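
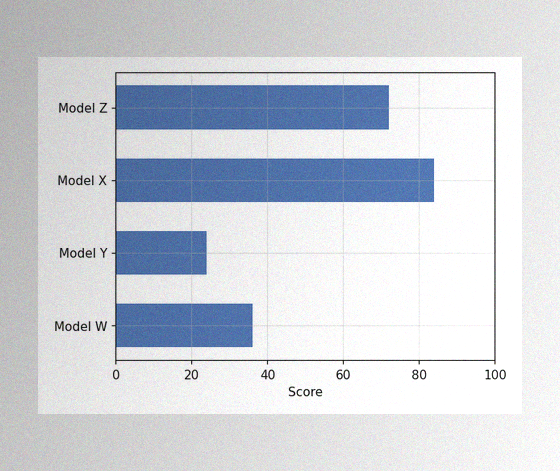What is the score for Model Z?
72

The image has some photo noise and uneven lighting. Reading along the chart's x-axis, the Model Z bar reaches 72.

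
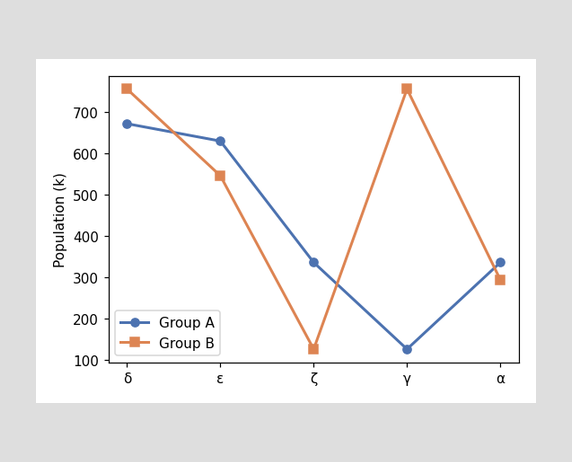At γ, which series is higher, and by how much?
Group B, by 630k

At γ, Group B sits above the other line by 630k.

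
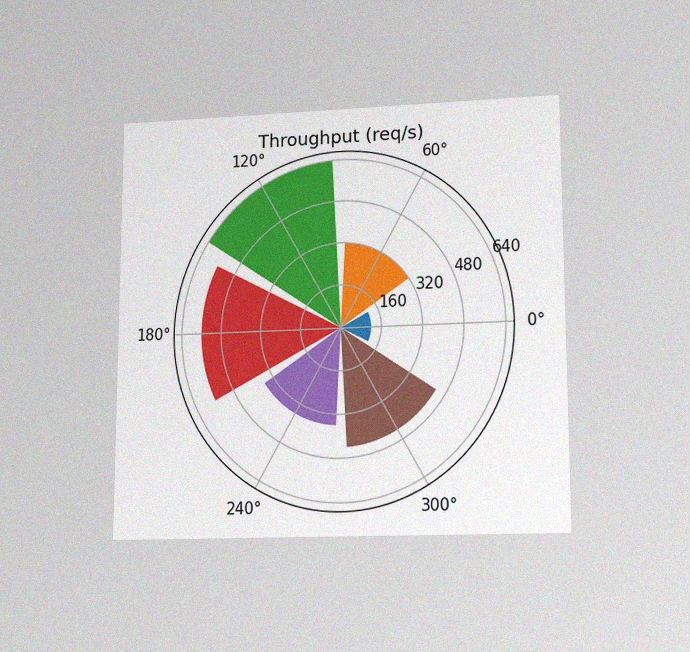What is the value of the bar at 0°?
120req/s

The chart is viewed at a slight angle, with some photo noise. The bar at 0° reaches 120req/s on the radial axis.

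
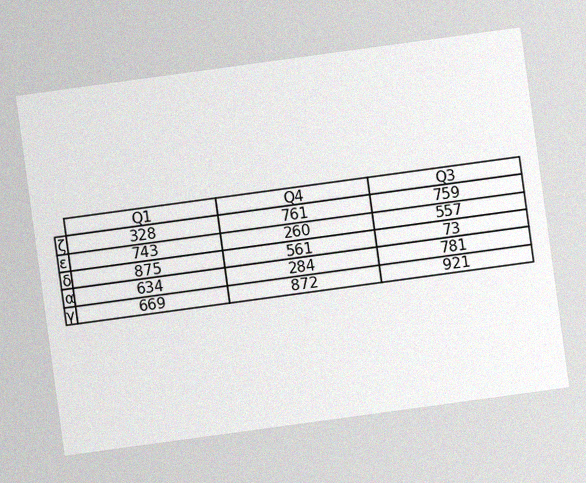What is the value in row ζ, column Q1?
The chart is tilted about 8° counter-clockwise, with some photo noise. The (ζ, Q1) cell reads 328.

328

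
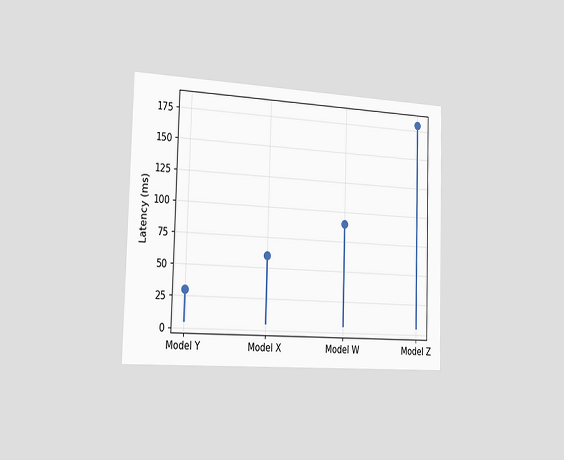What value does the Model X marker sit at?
The chart is viewed slightly from the left. The Model X marker sits at 60ms.

60ms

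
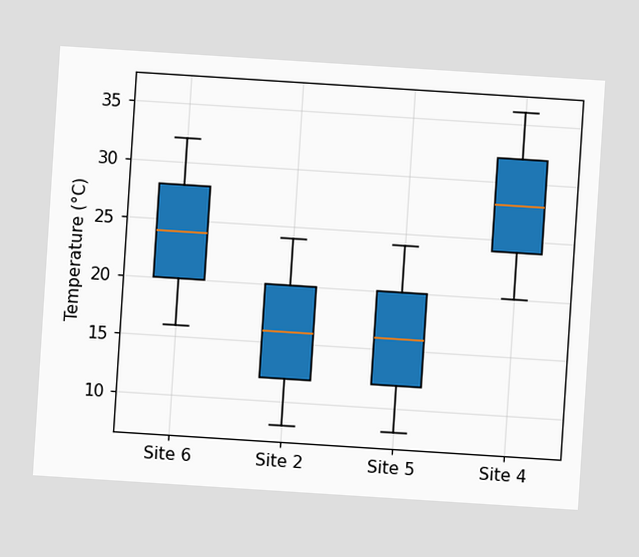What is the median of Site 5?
16°C

The chart is tilted about 4° clockwise. The median line in the Site 5 box sits at 16°C.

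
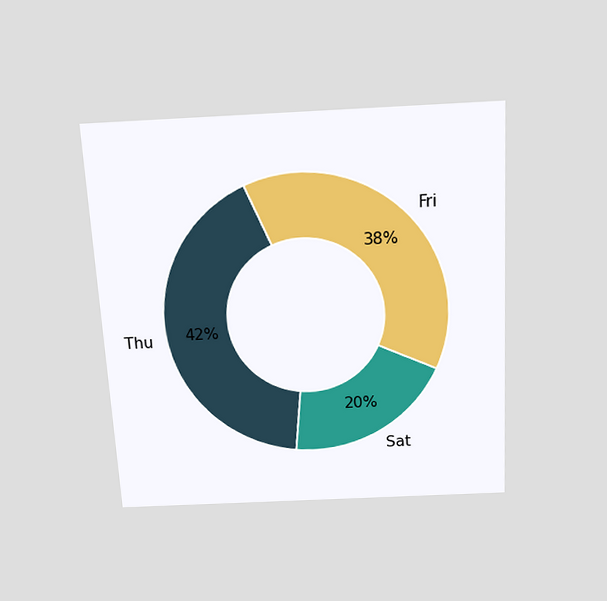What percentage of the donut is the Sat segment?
The chart is tilted about 3° counter-clockwise and viewed slightly from above. The Sat segment takes up 20% of the ring.

20%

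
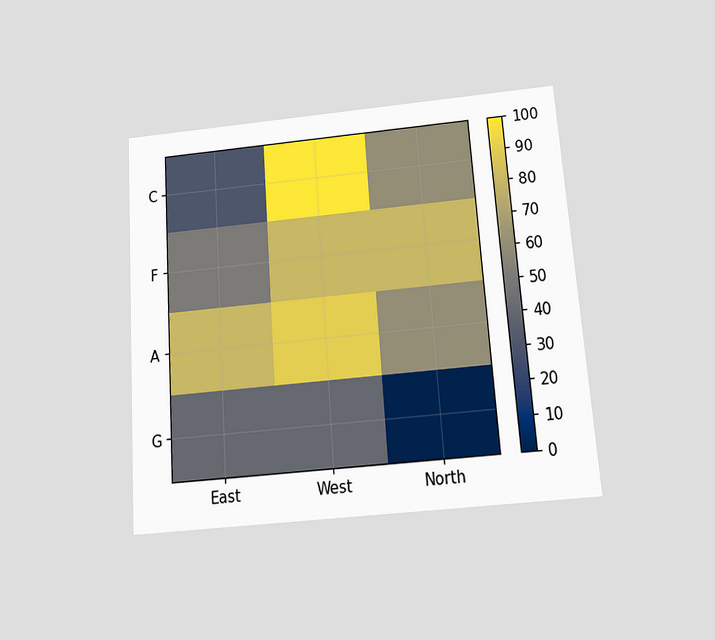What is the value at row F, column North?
The chart is tilted about 4° counter-clockwise and viewed slightly from below. Matching cell (F, North) against the colorbar gives 80.

80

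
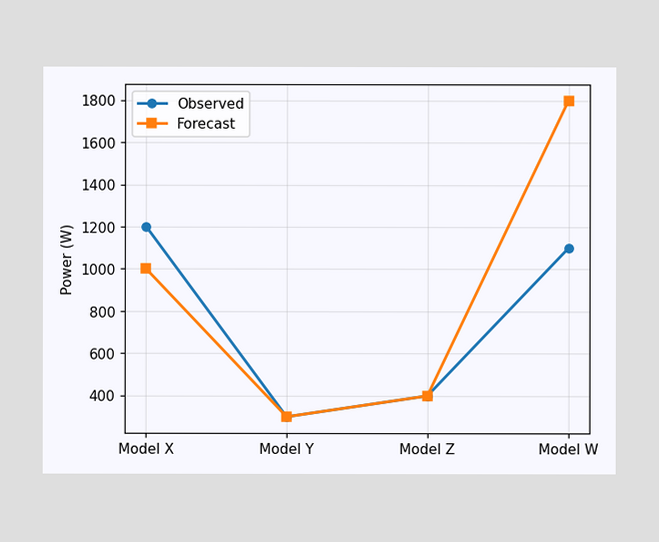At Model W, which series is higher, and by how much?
Forecast, by 700W

At Model W, Forecast sits above the other line by 700W.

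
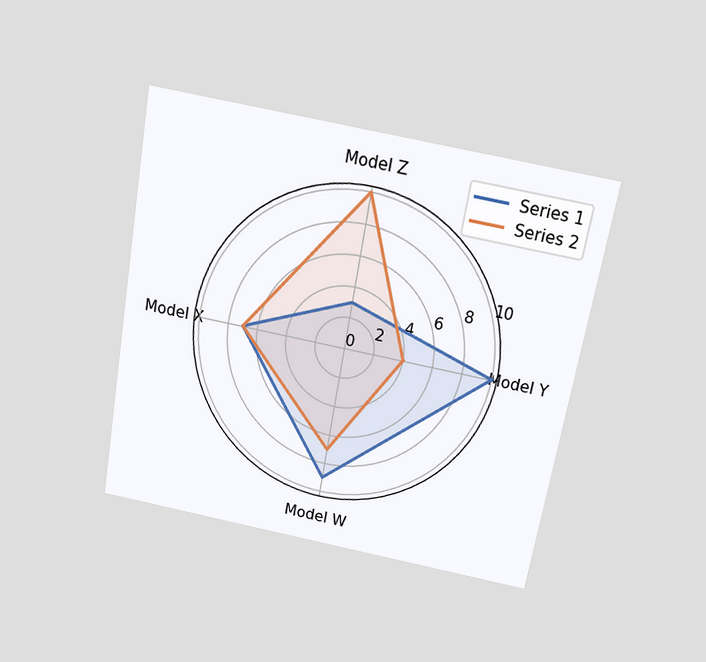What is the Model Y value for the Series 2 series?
The chart is tilted about 10° clockwise and viewed slightly from above. On the Model Y axis, Series 2 reaches 4.

4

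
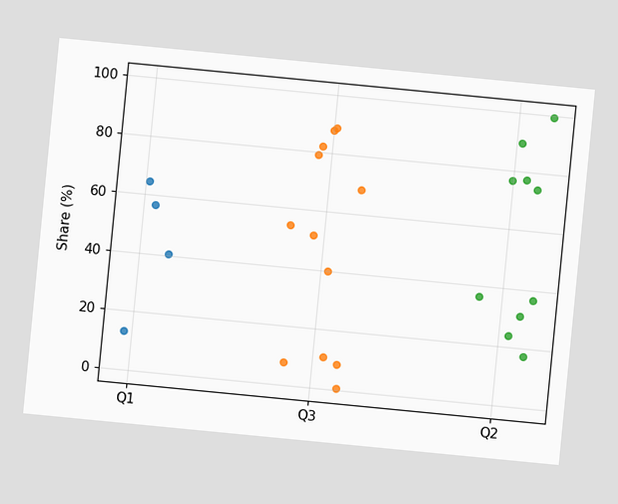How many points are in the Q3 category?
12

The chart is tilted about 6° clockwise. Counting the markers in the Q3 column gives 12.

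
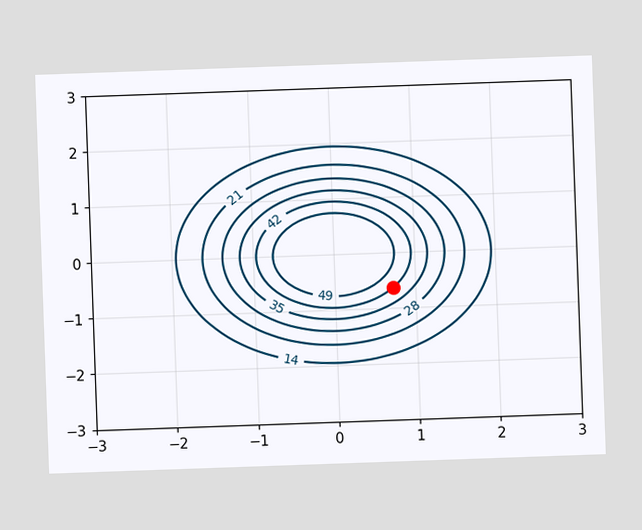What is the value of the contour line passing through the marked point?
42

The chart is tilted about 2° counter-clockwise. The marked point sits on the contour labelled 42.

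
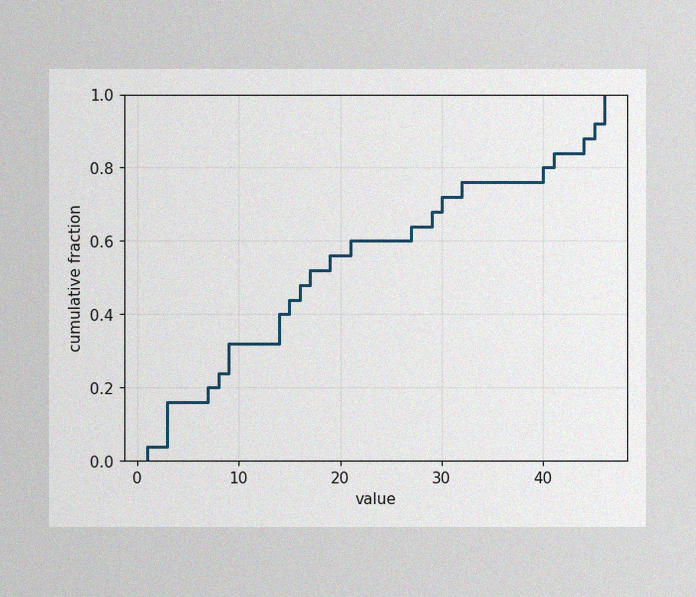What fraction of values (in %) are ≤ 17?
The image has some photo noise and uneven lighting. At x=17 the ECDF step is at 52%.

52%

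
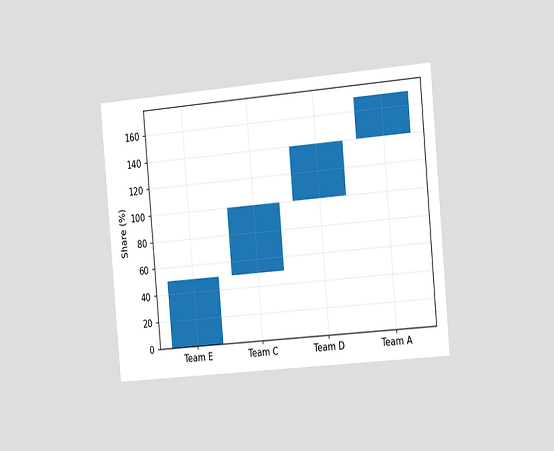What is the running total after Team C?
The chart is tilted about 5° counter-clockwise and viewed slightly from the right. After Team C the running total reaches 100%.

100%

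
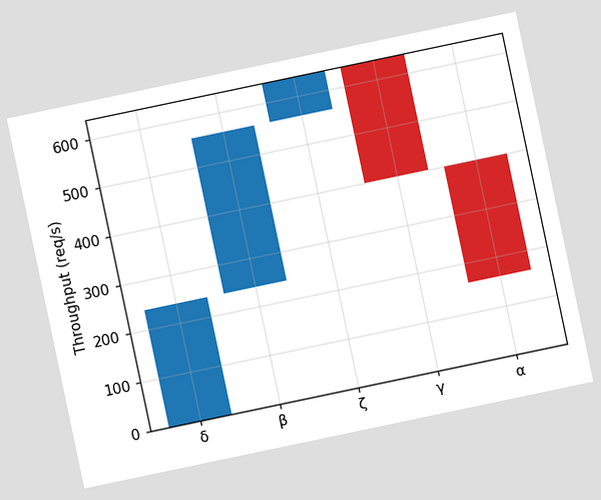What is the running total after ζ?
640req/s

The chart is tilted about 12° counter-clockwise. After ζ the running total reaches 640req/s.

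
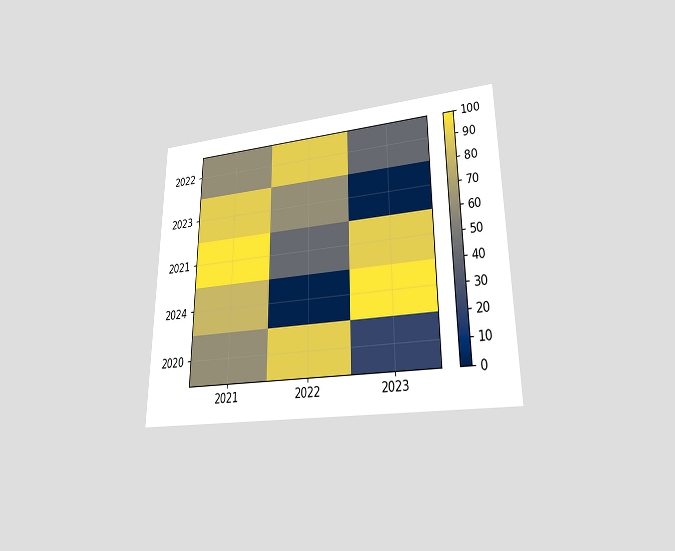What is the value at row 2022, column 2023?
40

The chart is viewed at a slight angle. Matching cell (2022, 2023) against the colorbar gives 40.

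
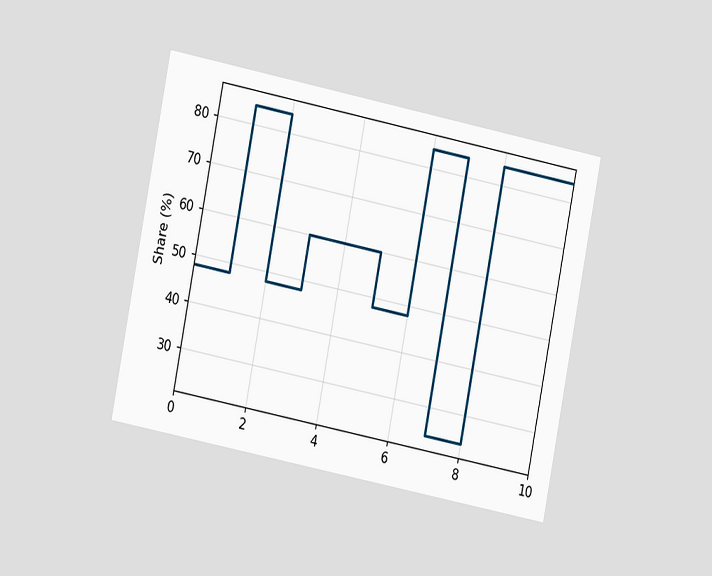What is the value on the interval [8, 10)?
84%

The chart is tilted about 11° clockwise and viewed slightly from the left. On [8, 10) the step sits at 84%.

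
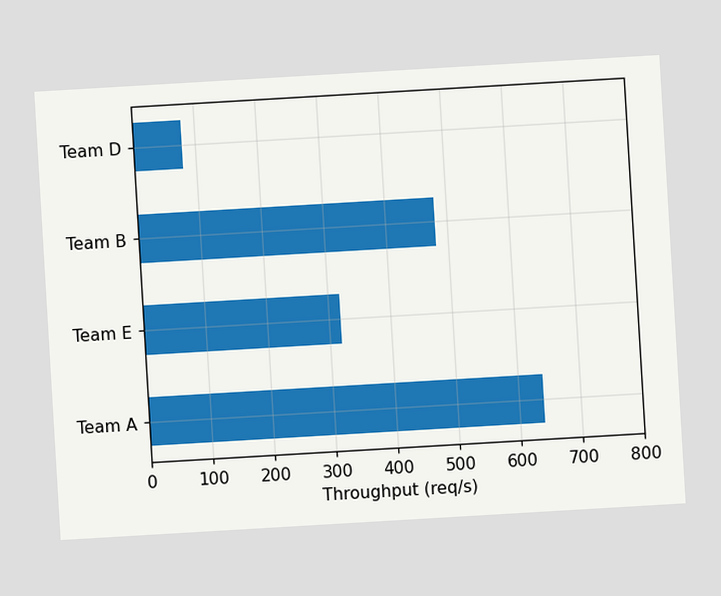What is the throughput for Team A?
640req/s

The chart is tilted about 3° counter-clockwise. Reading along the chart's x-axis, the Team A bar reaches 640req/s.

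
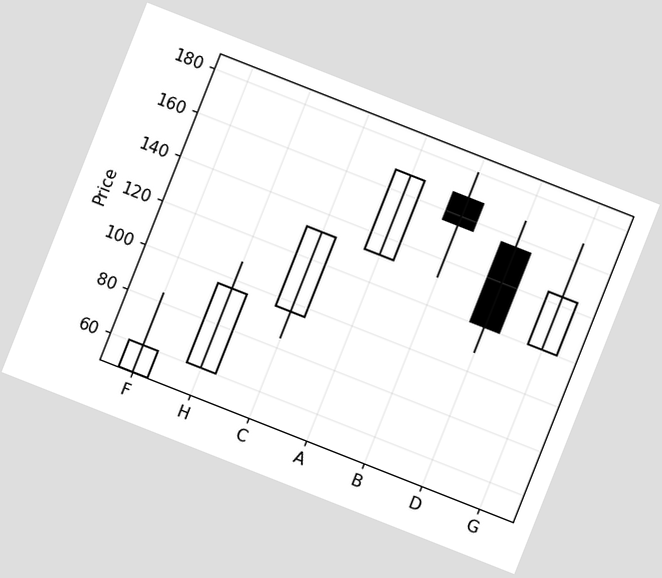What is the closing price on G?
144

The chart is tilted about 22° clockwise. The G candle closes at 144.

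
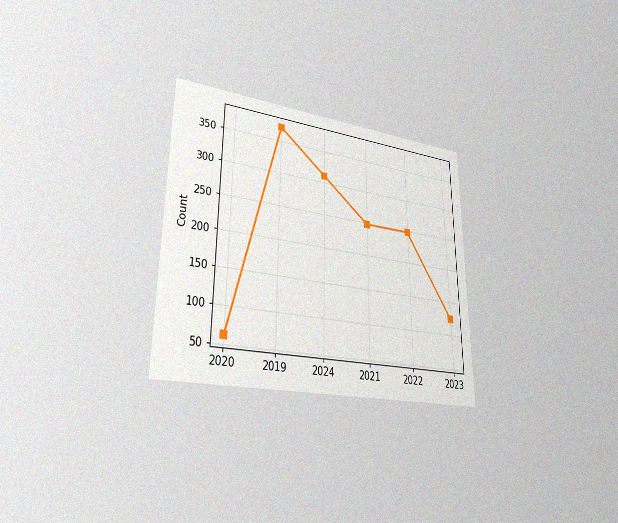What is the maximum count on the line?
372

The chart is viewed at a slight angle, with some photo noise. The highest point is at 2019, and reading across to the y-axis gives 372.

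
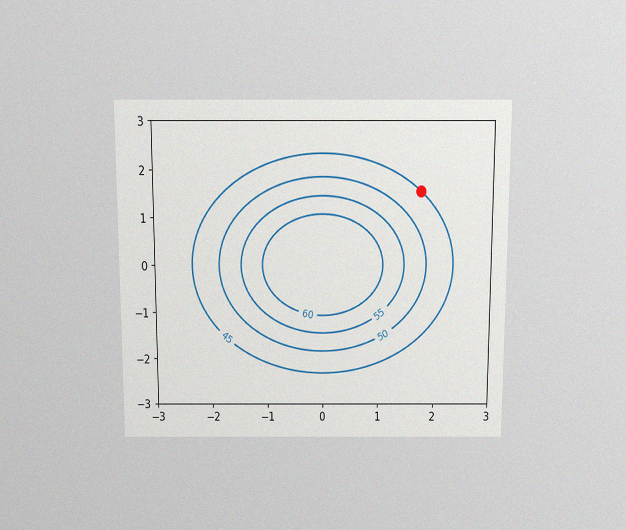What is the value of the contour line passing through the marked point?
45

The chart is viewed slightly from above, with some photo noise. The marked point sits on the contour labelled 45.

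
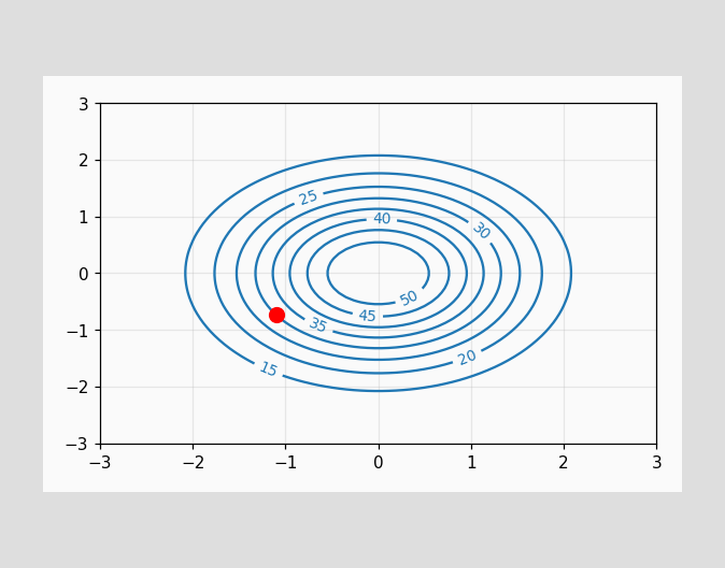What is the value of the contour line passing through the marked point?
The marked point sits on the contour labelled 30.

30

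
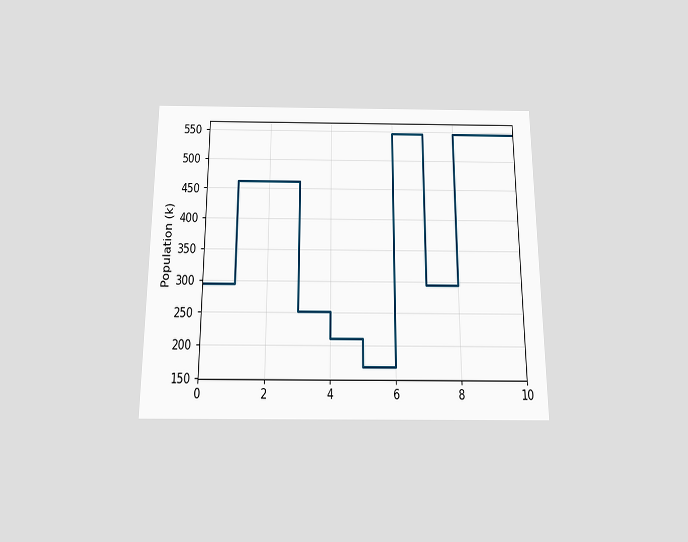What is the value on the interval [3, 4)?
252k

The chart is viewed slightly from below. On [3, 4) the step sits at 252k.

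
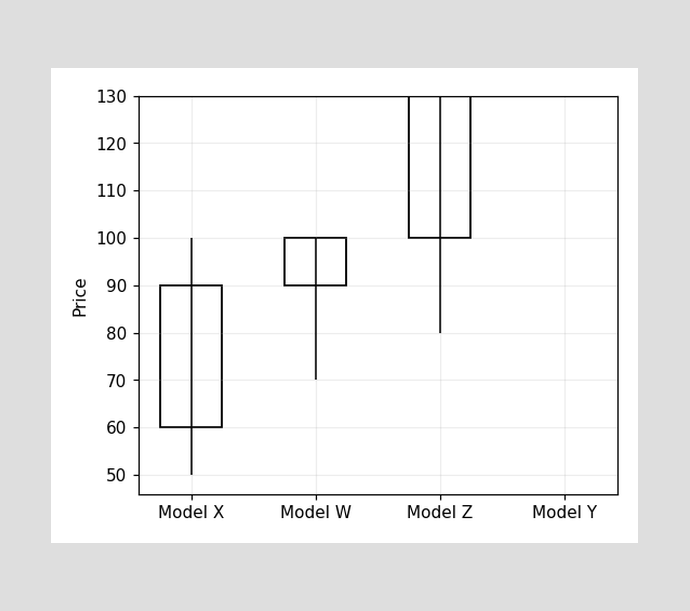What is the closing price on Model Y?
130

The Model Y candle closes at 130.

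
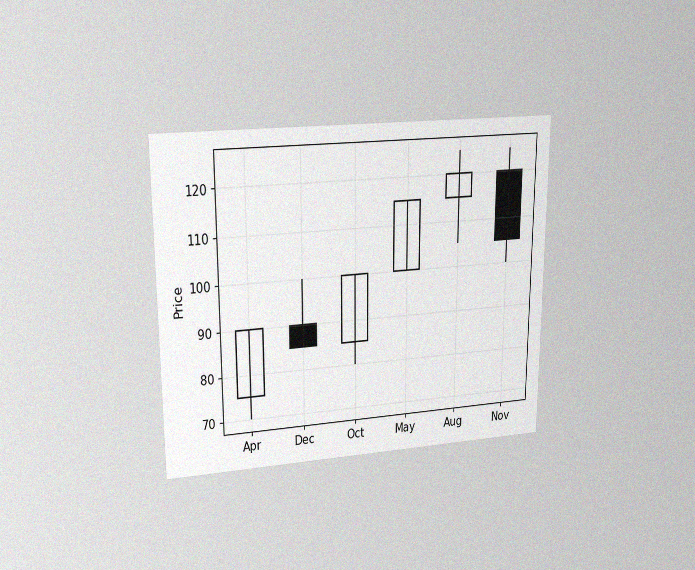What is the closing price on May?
The chart is viewed at a slight angle, with some photo noise. The May candle closes at 115.

115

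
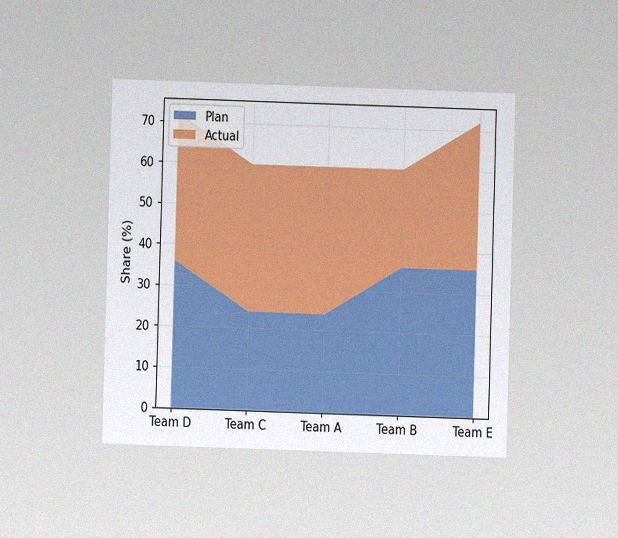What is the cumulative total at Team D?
72%

The chart is viewed at a slight angle, with some photo noise. The stacked total at Team D reaches 72%.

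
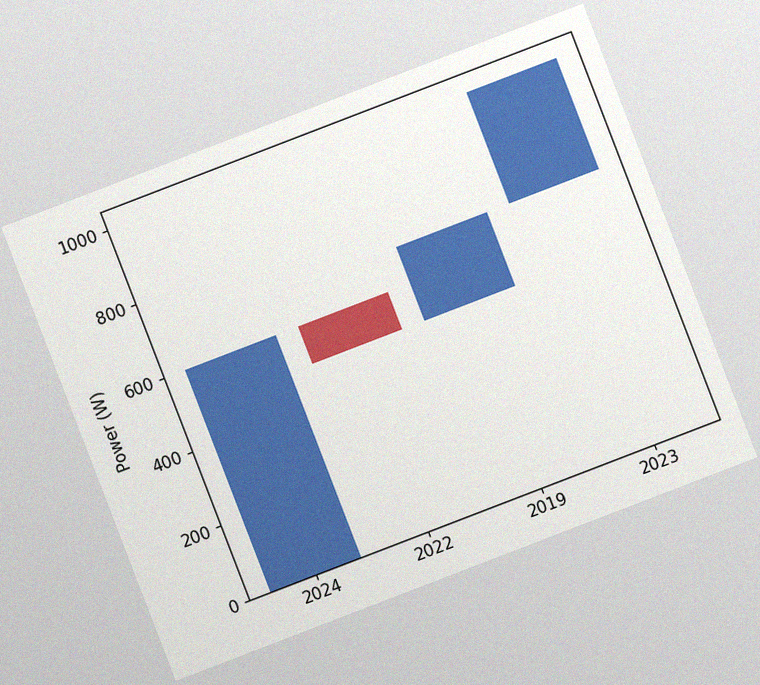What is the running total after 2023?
1000W

The chart is tilted about 21° counter-clockwise, with some photo noise. After 2023 the running total reaches 1000W.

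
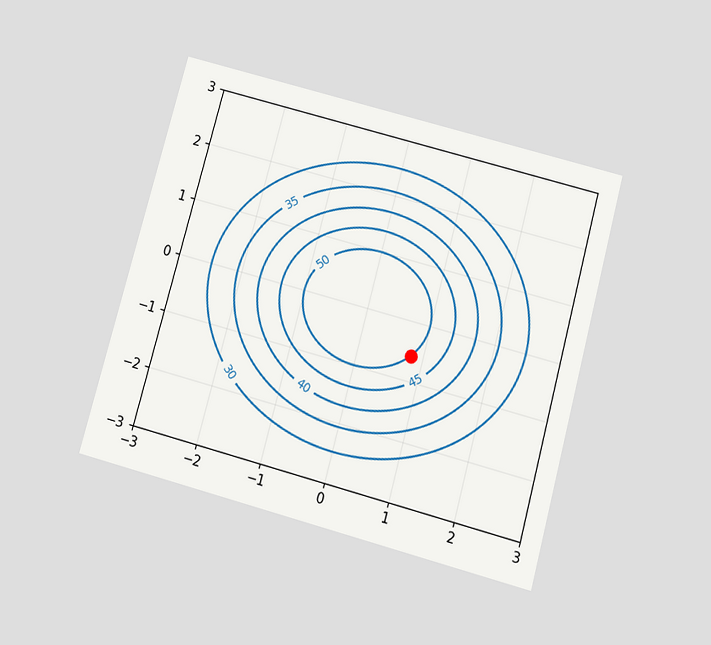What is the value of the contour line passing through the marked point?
The chart is tilted about 15° clockwise and viewed slightly from below. The marked point sits on the contour labelled 50.

50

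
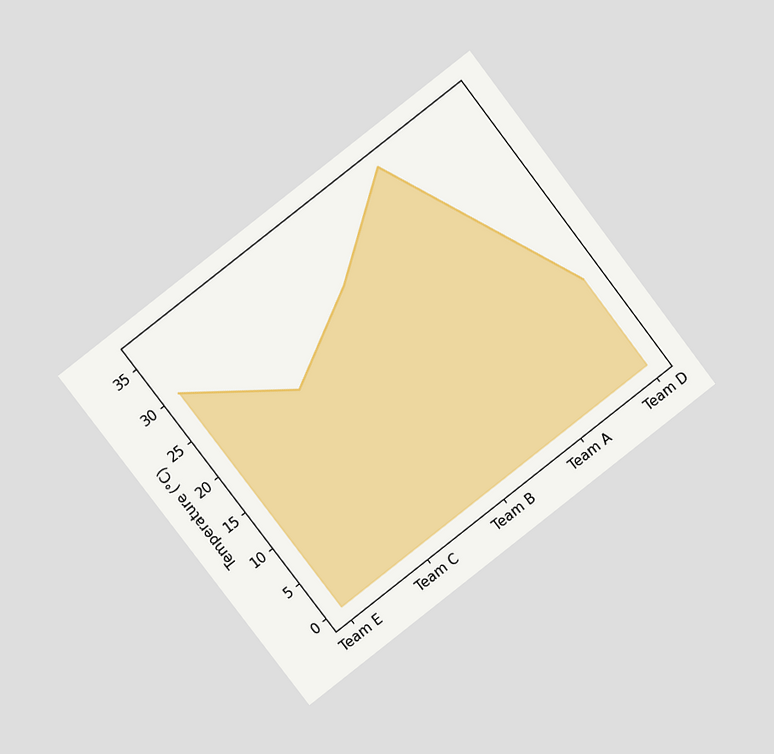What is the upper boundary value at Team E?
The chart is tilted about 38° counter-clockwise and viewed at a slight angle. At Team E the upper boundary is at 30°C.

30°C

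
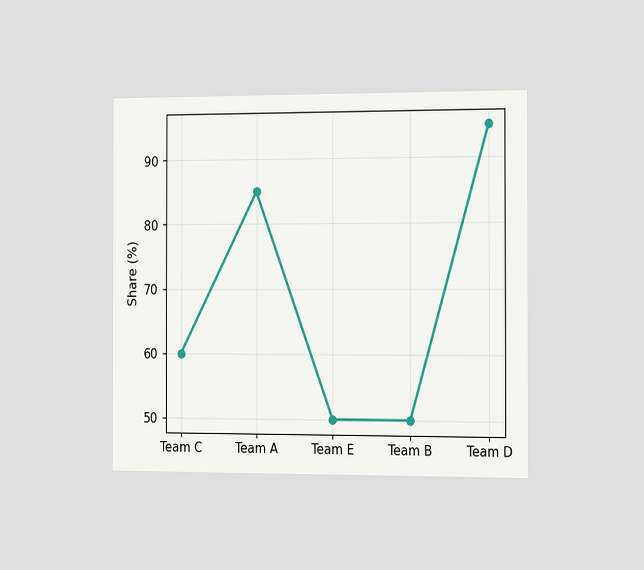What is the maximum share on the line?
The chart is viewed slightly from the right. The highest point is at Team D, and reading across to the y-axis gives 95%.

95%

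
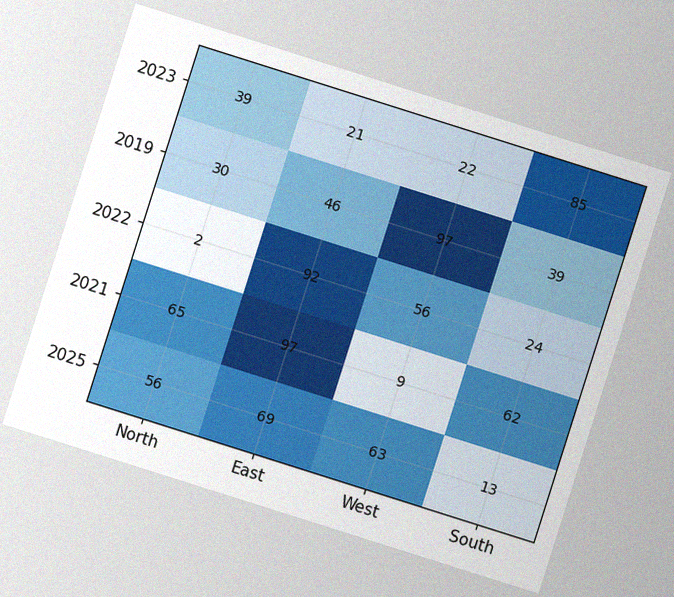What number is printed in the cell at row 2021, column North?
The chart is tilted about 18° clockwise, with some photo noise. The (2021, North) cell reads 65.

65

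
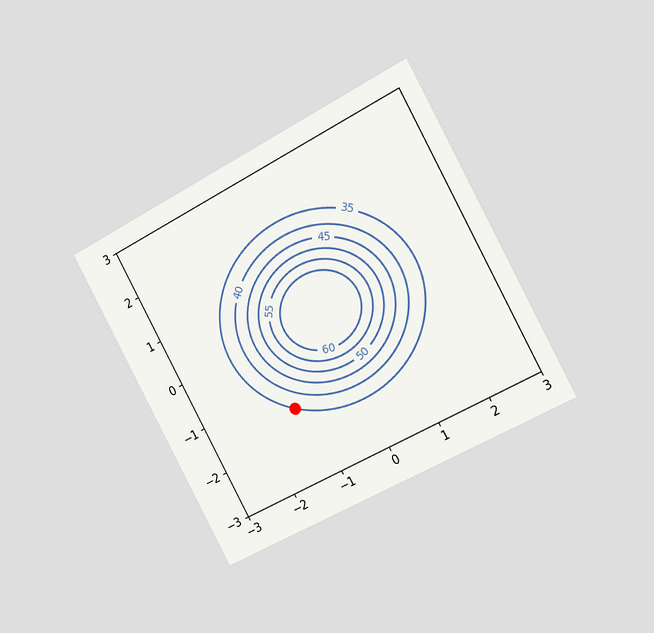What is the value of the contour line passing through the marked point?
35

The chart is tilted about 28° counter-clockwise and viewed slightly from the right. The marked point sits on the contour labelled 35.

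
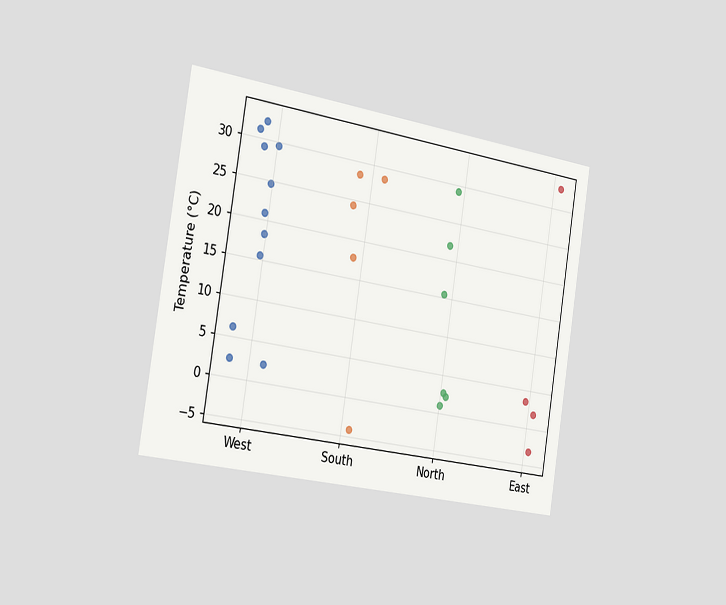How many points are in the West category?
The chart is tilted about 9° clockwise and viewed slightly from the left. Counting the markers in the West column gives 11.

11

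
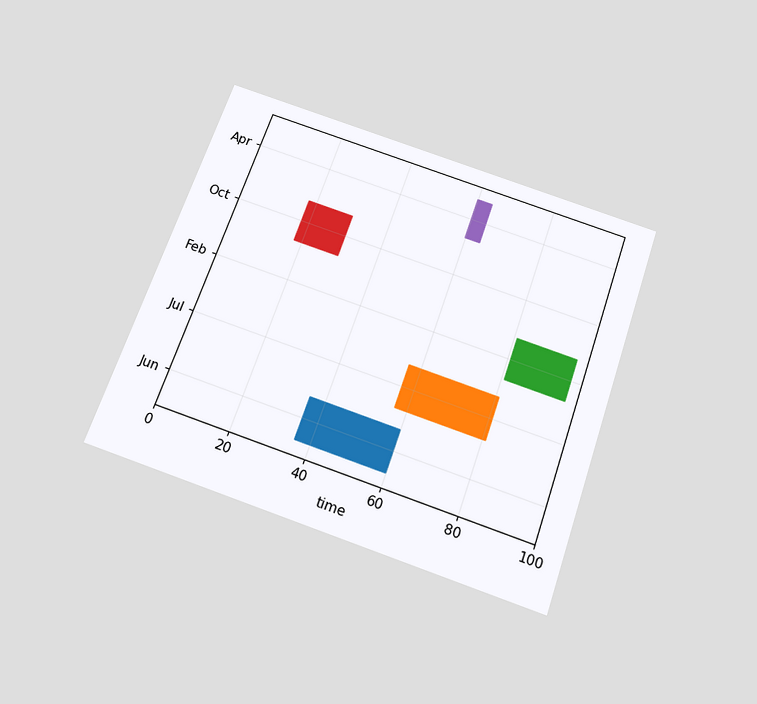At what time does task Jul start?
57

The chart is tilted about 19° clockwise and viewed slightly from below. The Jul bar begins at t=57.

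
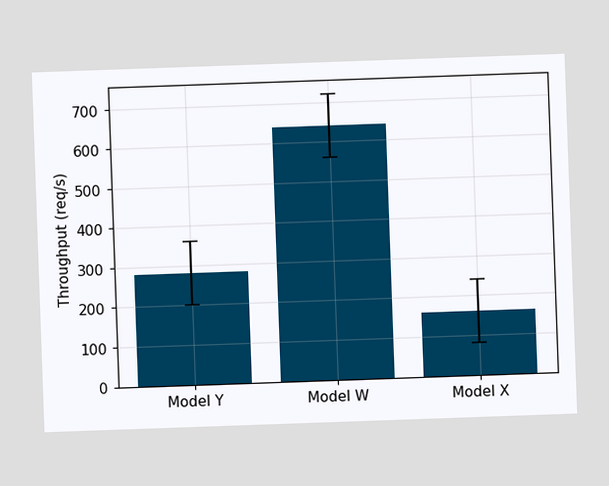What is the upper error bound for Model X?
240req/s

The chart is tilted about 2° counter-clockwise. The Model X bar's upper whisker reaches 240req/s.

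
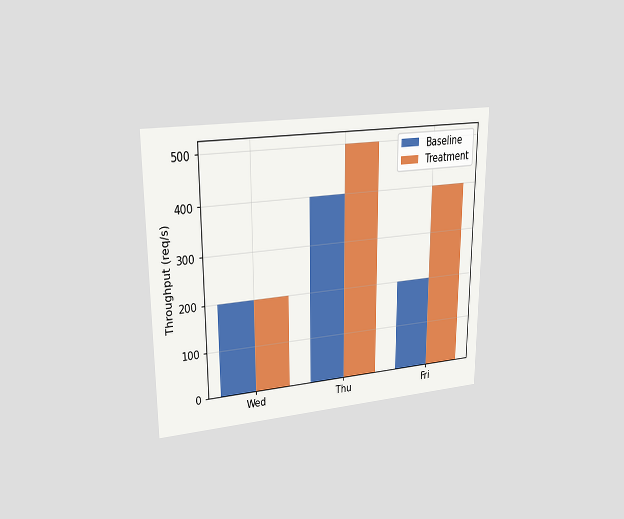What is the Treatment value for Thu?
The chart is viewed at a slight angle. The Treatment bar at Thu reaches 500req/s on the y-axis.

500req/s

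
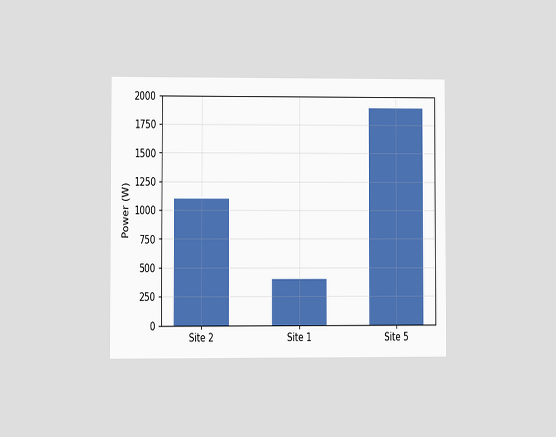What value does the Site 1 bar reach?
The chart is viewed at a slight angle. Reading along the chart's y-axis, the Site 1 bar reaches 400W.

400W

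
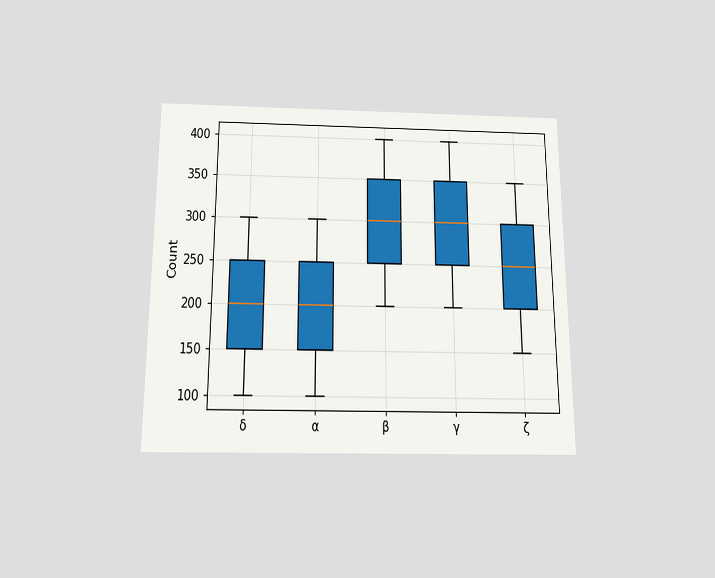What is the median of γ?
The chart is viewed slightly from below. The median line in the γ box sits at 300.

300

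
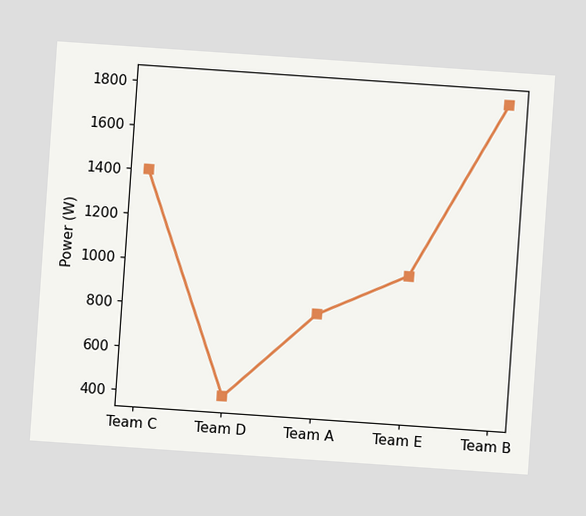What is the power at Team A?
The chart is tilted about 4° clockwise. At Team A, the line is at 800W.

800W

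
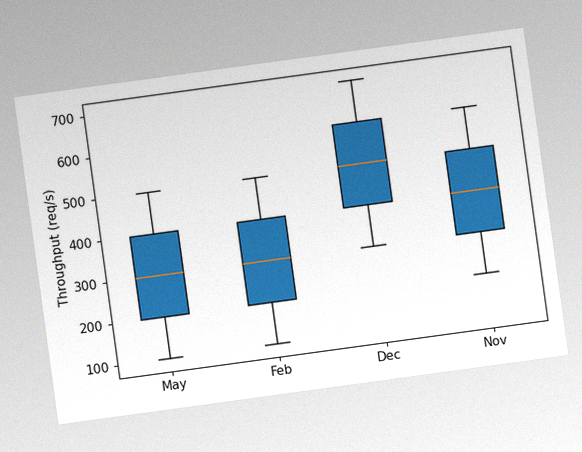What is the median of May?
300req/s

The chart is tilted about 8° counter-clockwise, with some photo noise. The median line in the May box sits at 300req/s.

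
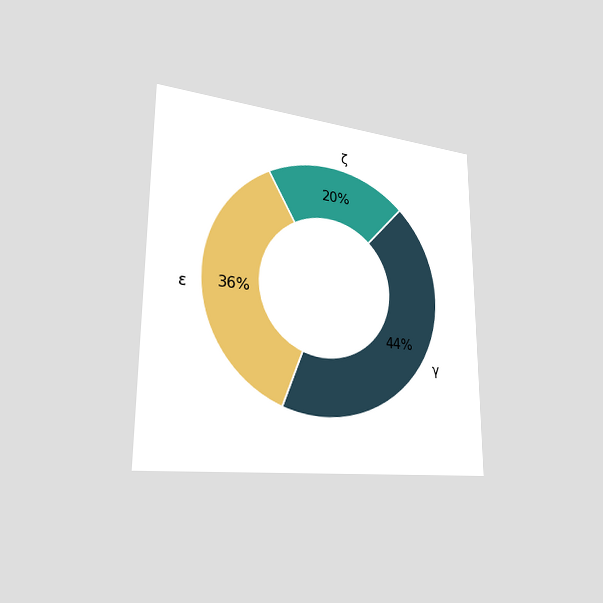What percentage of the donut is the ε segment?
36%

The chart is viewed slightly from the left. The ε segment takes up 36% of the ring.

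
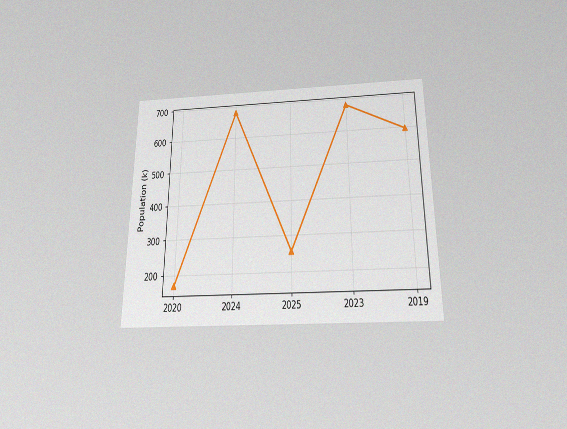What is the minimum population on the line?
The chart is viewed slightly from below, with some photo noise. The lowest point is at 2020, and reading across to the y-axis gives 170k.

170k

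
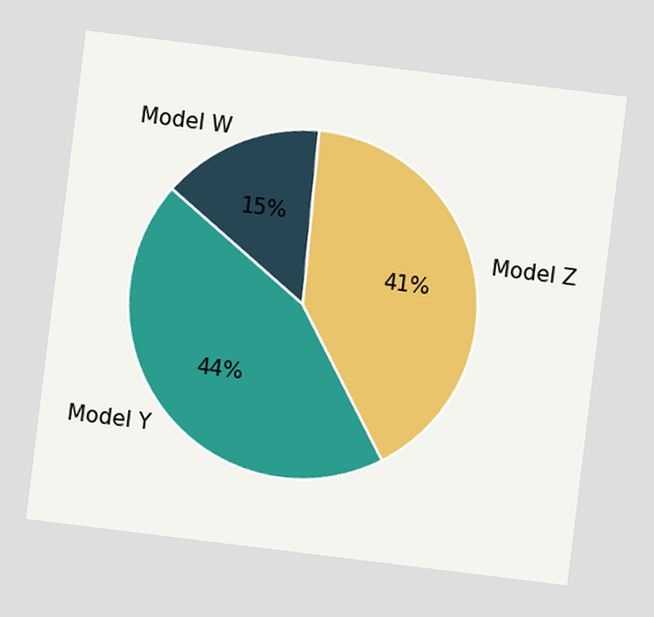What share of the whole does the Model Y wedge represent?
44%

The chart is tilted about 7° clockwise. The Model Y slice takes up 44% of the pie.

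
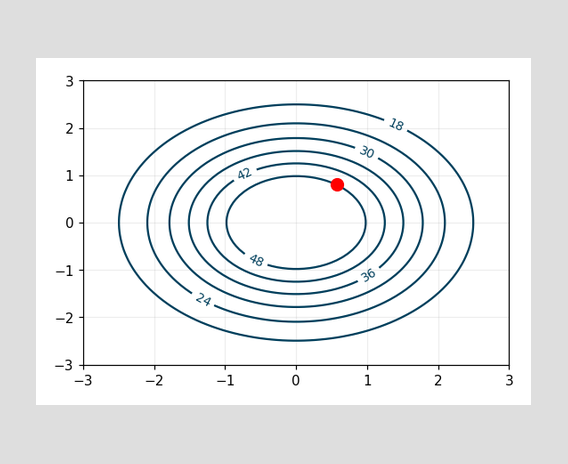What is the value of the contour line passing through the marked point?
The marked point sits on the contour labelled 48.

48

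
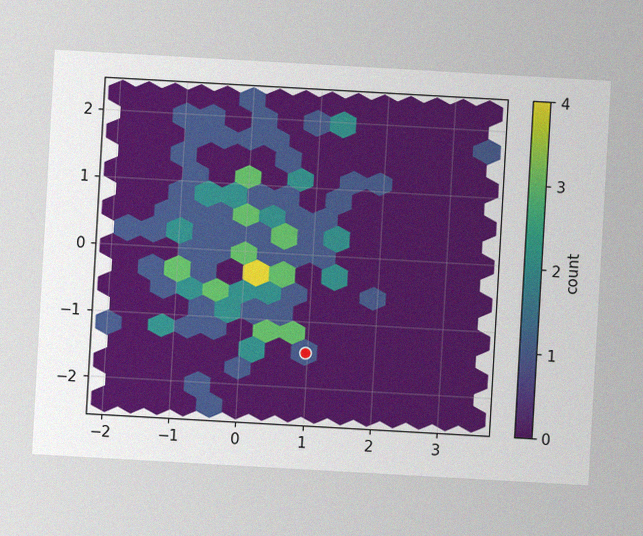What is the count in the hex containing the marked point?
The chart is tilted about 3° clockwise, with some photo noise. The marked hex reads 1 on the colorbar.

1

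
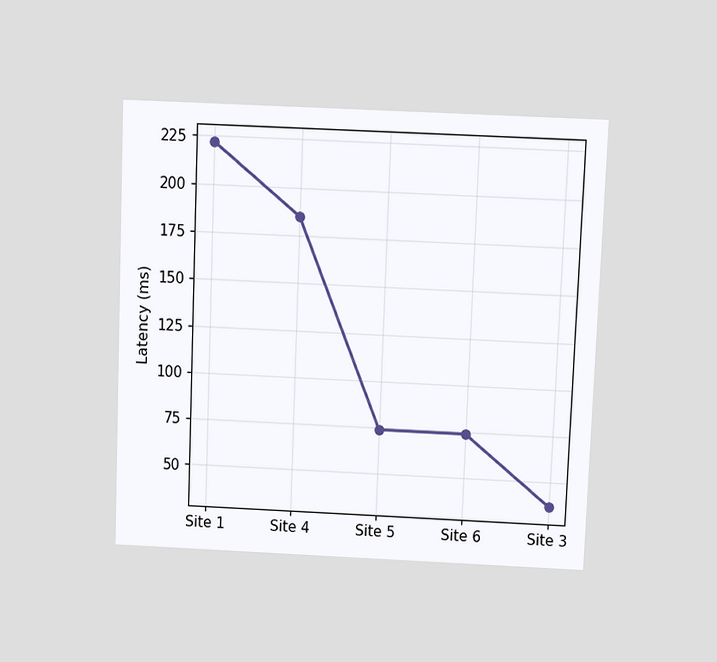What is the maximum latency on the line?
222ms

The chart is tilted about 2° clockwise and viewed slightly from above. The highest point is at Site 1, and reading across to the y-axis gives 222ms.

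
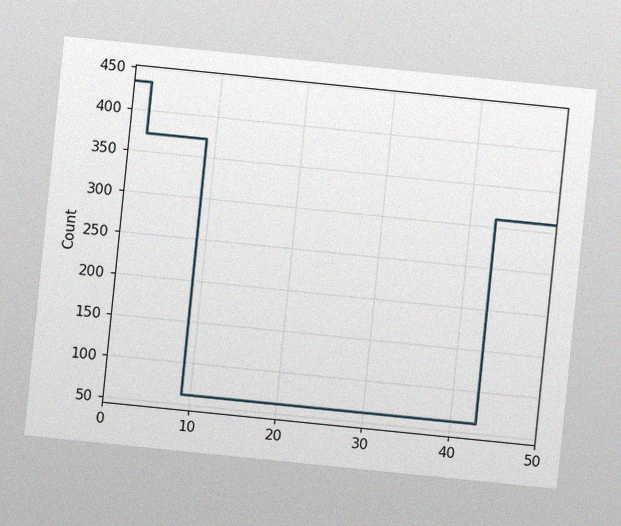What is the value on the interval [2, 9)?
372

The chart is tilted about 6° clockwise, with some photo noise. On [2, 9) the step sits at 372.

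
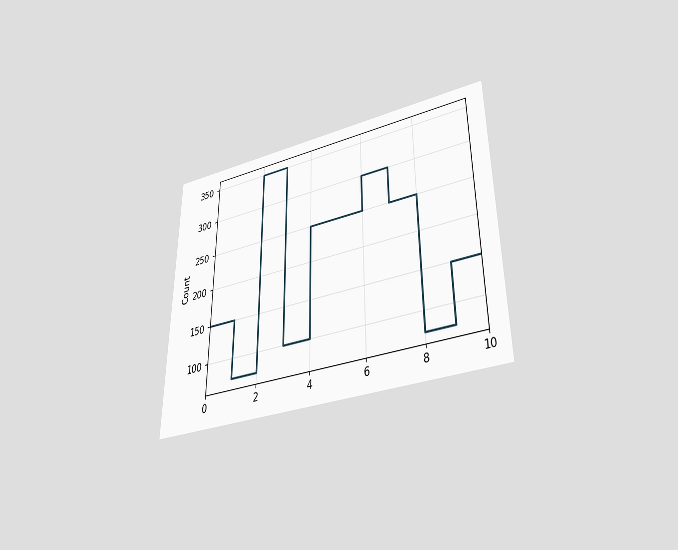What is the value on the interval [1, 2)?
The chart is viewed slightly from below. On [1, 2) the step sits at 75.

75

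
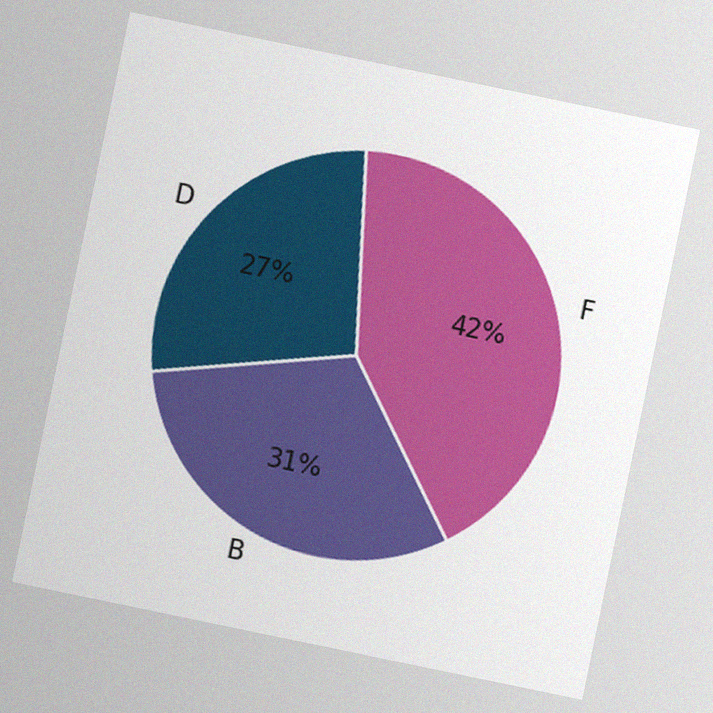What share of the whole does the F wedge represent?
The chart is tilted about 12° clockwise, with some photo noise. The F slice takes up 42% of the pie.

42%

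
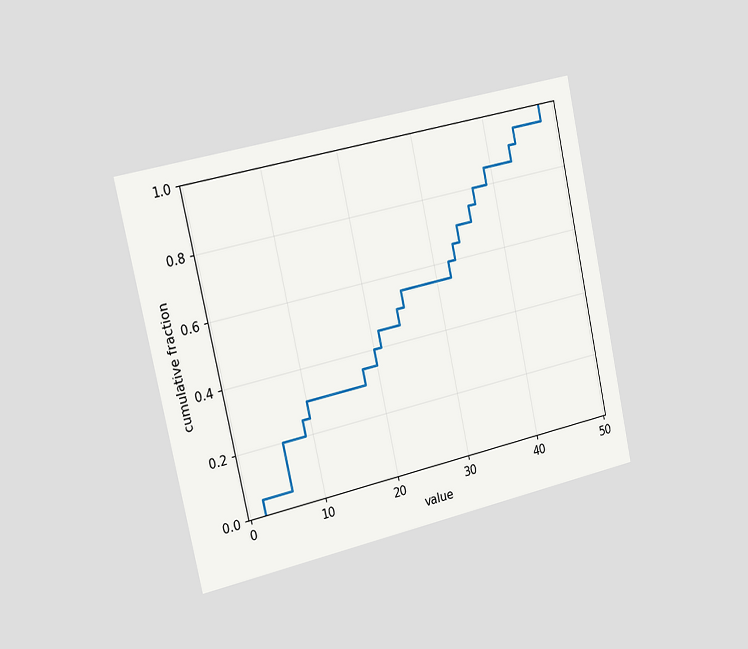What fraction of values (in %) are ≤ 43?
90%

The chart is tilted about 12° counter-clockwise and viewed slightly from the left. At x=43 the ECDF step is at 90%.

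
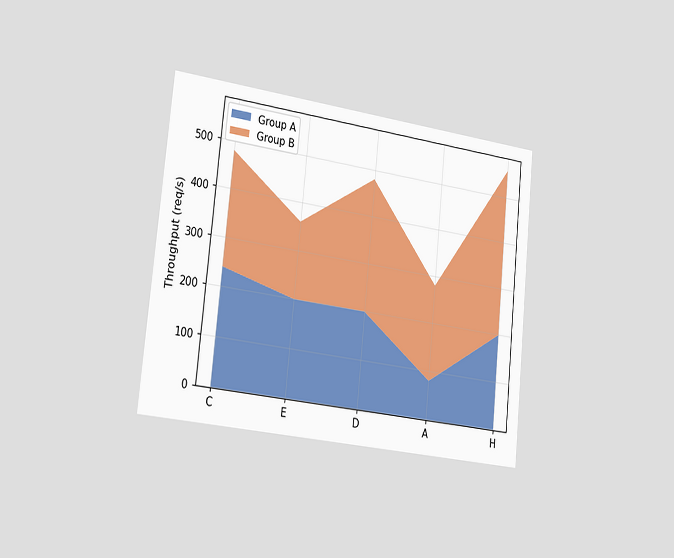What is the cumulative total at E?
360req/s

The chart is tilted about 6° clockwise and viewed slightly from the left. The stacked total at E reaches 360req/s.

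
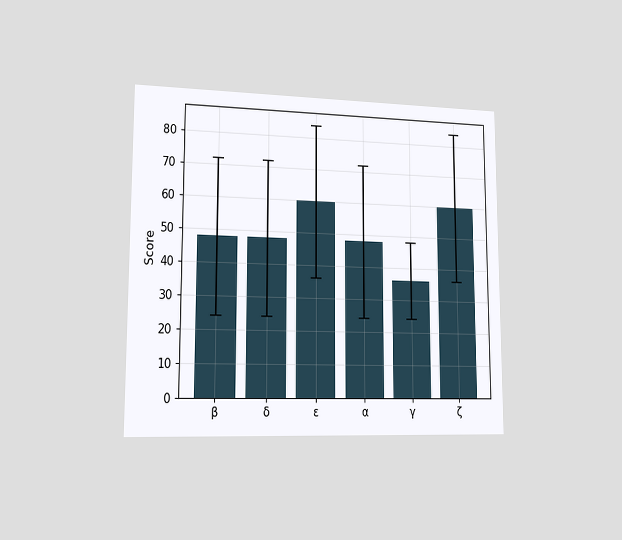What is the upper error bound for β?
72

The chart is viewed slightly from the left. The β bar's upper whisker reaches 72.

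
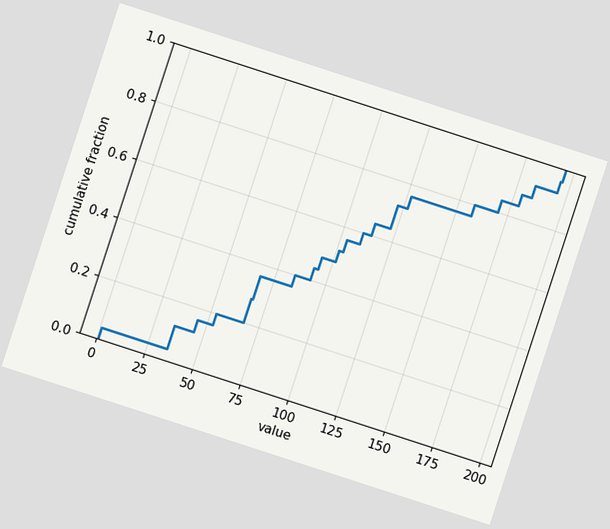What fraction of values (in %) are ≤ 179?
88%

The chart is tilted about 18° clockwise. At x=179 the ECDF step is at 88%.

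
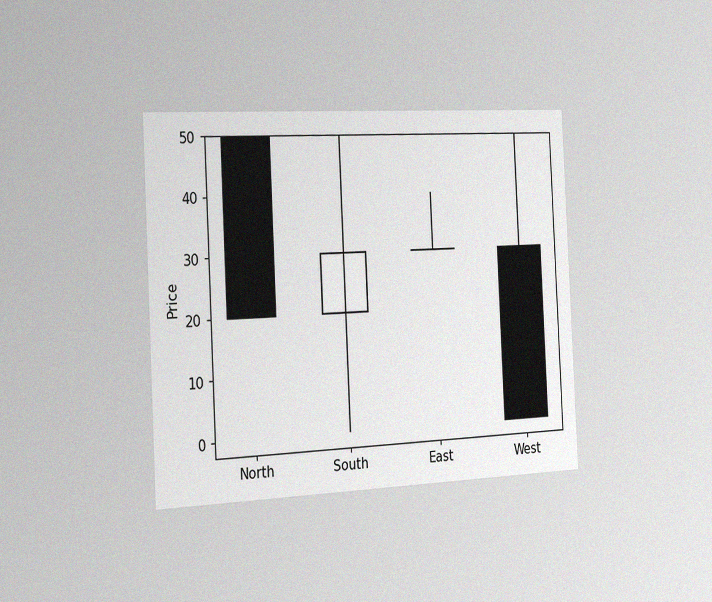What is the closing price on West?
0

The chart is tilted about 3° counter-clockwise and viewed slightly from the left, with some photo noise. The West candle closes at 0.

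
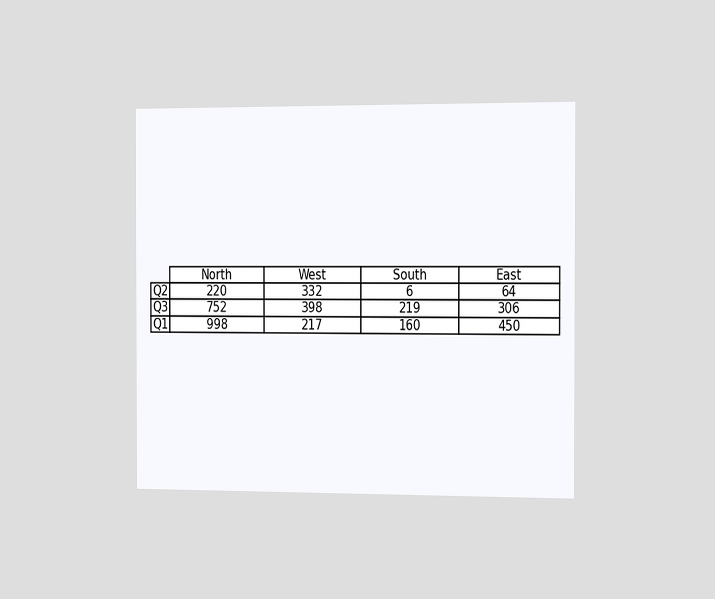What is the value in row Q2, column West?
332

The chart is viewed slightly from the right. The (Q2, West) cell reads 332.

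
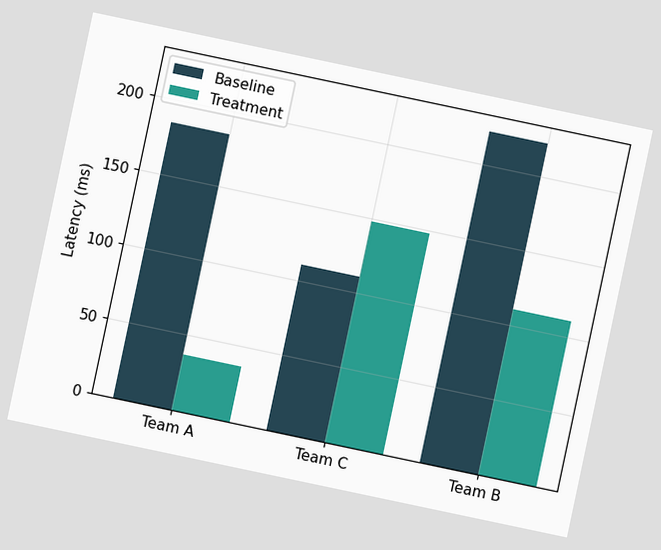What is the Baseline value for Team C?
The chart is tilted about 12° clockwise. The Baseline bar at Team C reaches 111ms on the y-axis.

111ms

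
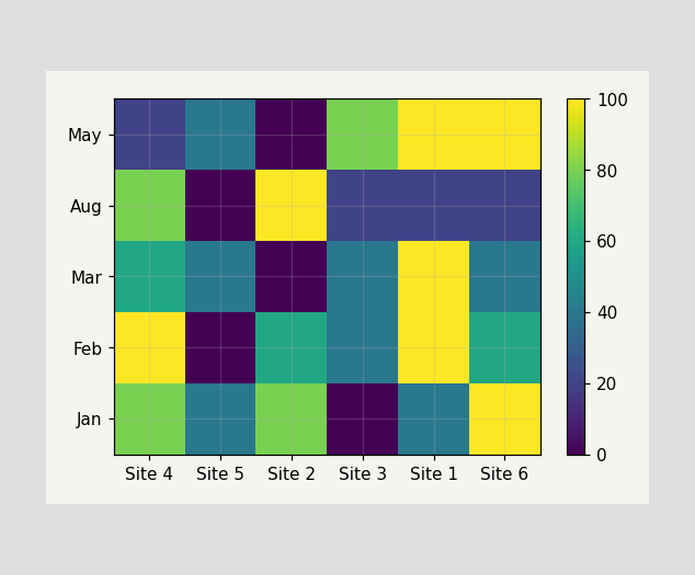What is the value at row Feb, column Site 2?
60

Matching cell (Feb, Site 2) against the colorbar gives 60.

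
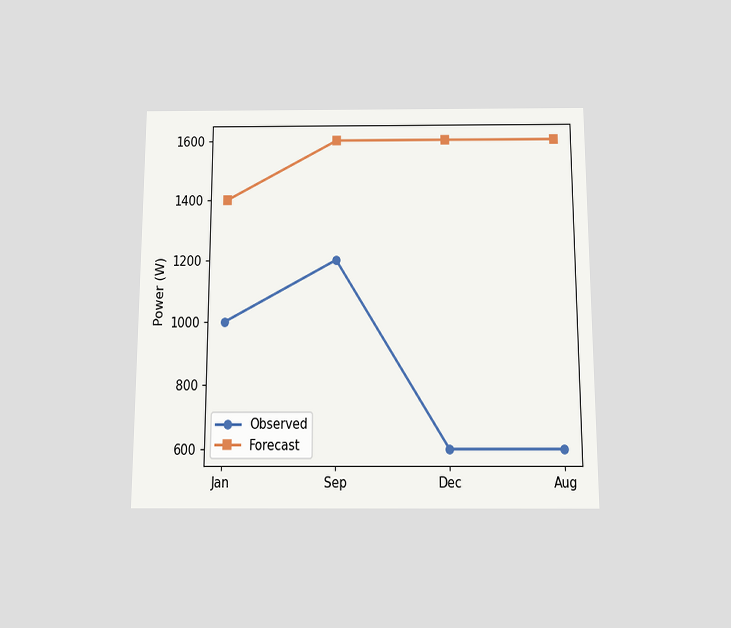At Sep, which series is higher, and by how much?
The chart is viewed slightly from below. At Sep, Forecast sits above the other line by 400W.

Forecast, by 400W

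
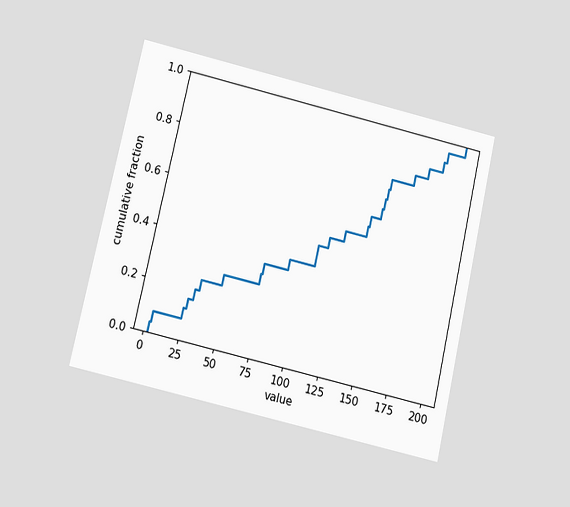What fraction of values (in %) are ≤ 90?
The chart is tilted about 13° clockwise and viewed slightly from below. At x=90 the ECDF step is at 40%.

40%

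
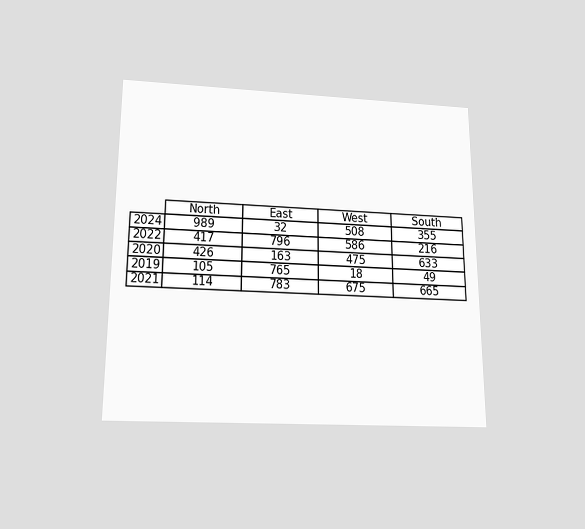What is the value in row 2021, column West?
675

The chart is viewed slightly from below. The (2021, West) cell reads 675.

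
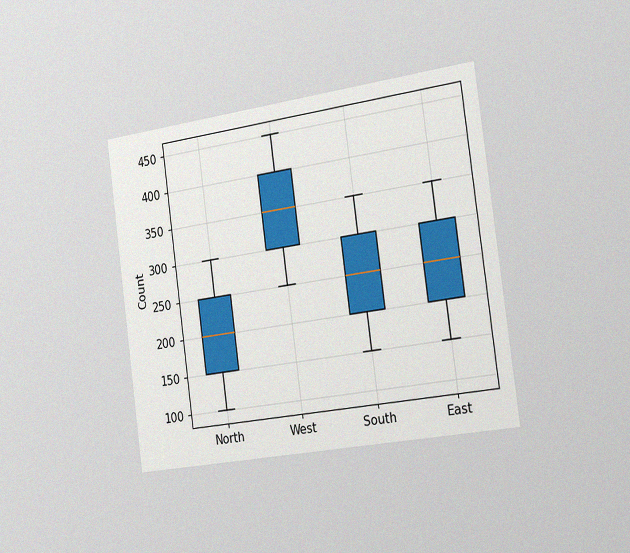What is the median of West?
350

The chart is tilted about 8° counter-clockwise and viewed slightly from the right, with some photo noise. The median line in the West box sits at 350.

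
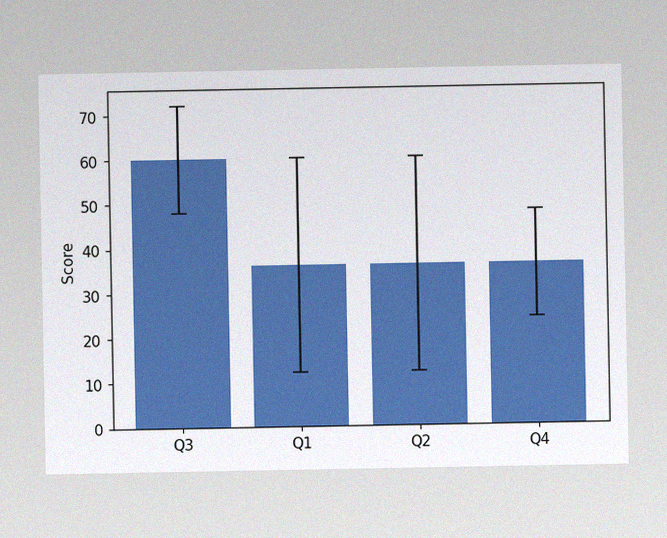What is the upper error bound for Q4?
48

The image has some photo noise and uneven lighting. The Q4 bar's upper whisker reaches 48.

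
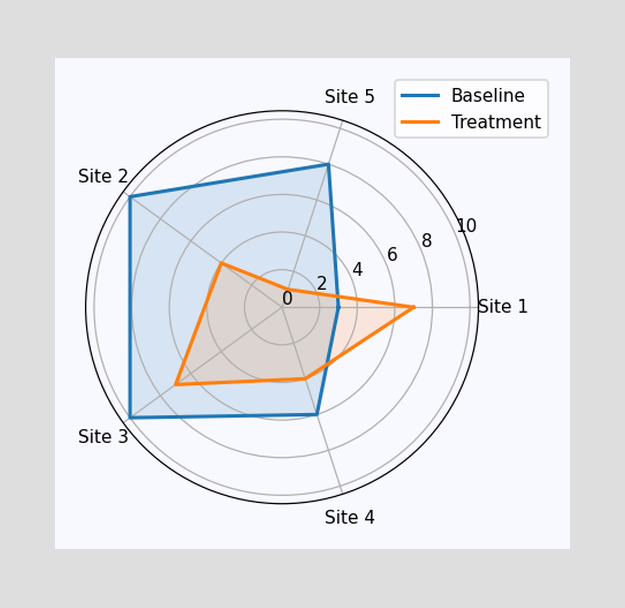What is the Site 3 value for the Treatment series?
7

On the Site 3 axis, Treatment reaches 7.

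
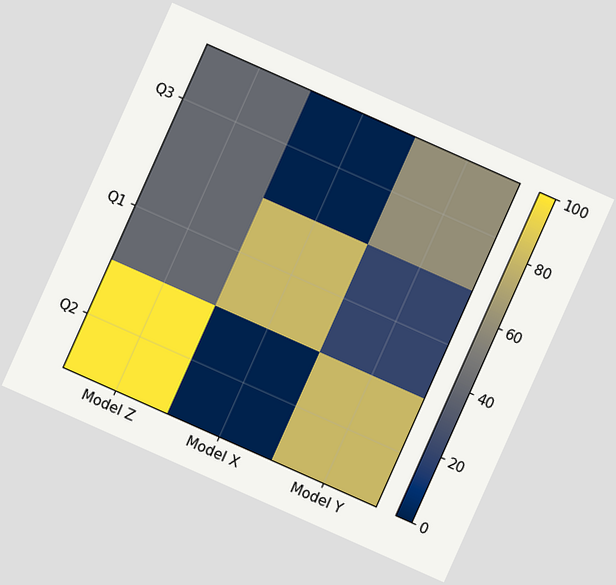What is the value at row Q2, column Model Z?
The chart is tilted about 24° clockwise. Matching cell (Q2, Model Z) against the colorbar gives 100.

100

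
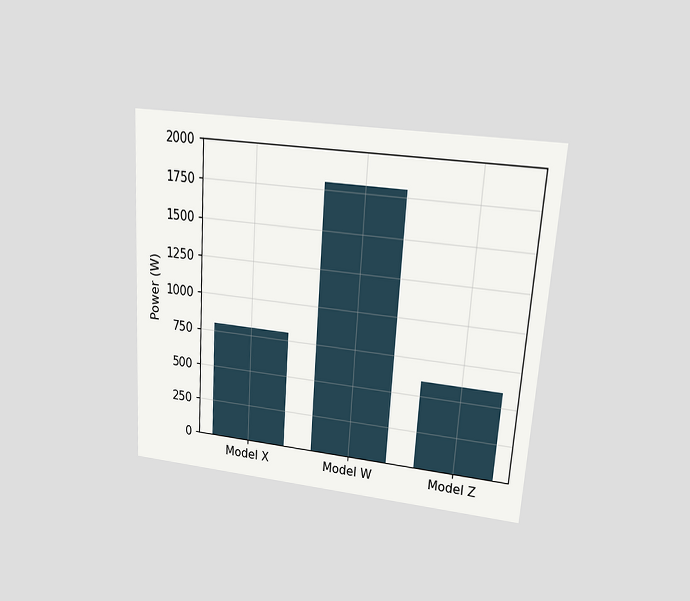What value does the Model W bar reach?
1800W

The chart is tilted about 4° clockwise and viewed at a slight angle. Reading along the chart's y-axis, the Model W bar reaches 1800W.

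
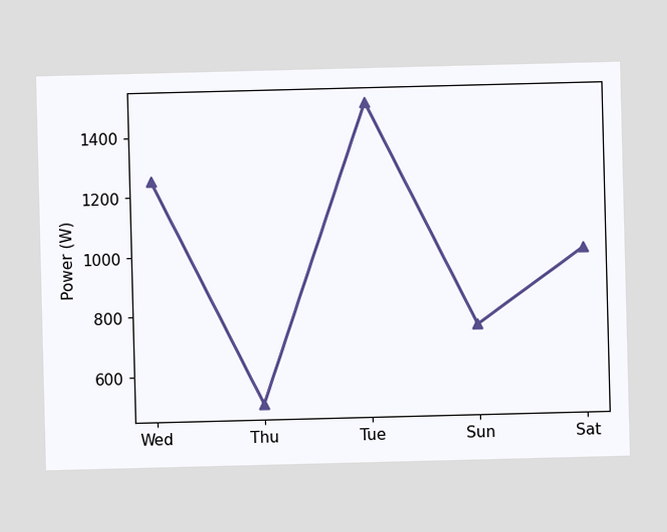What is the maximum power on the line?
1500W

The highest point is at Tue, and reading across to the y-axis gives 1500W.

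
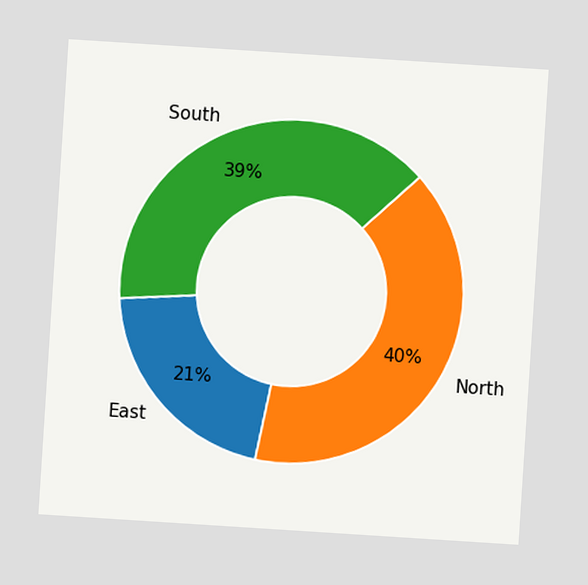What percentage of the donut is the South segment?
The chart is tilted about 4° clockwise. The South segment takes up 39% of the ring.

39%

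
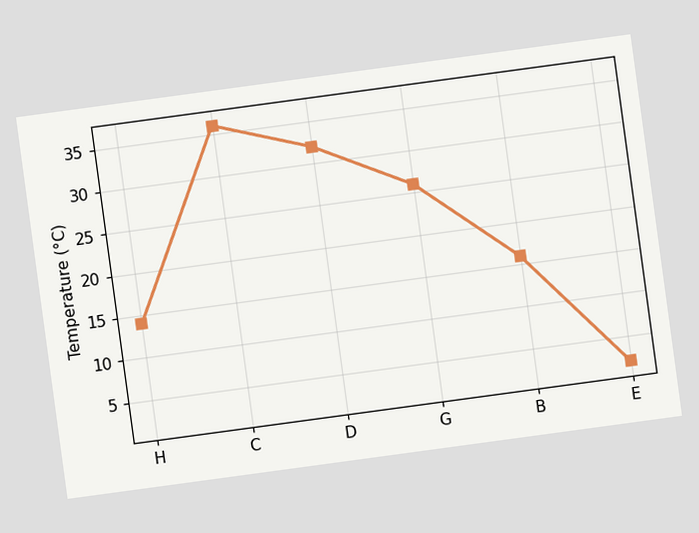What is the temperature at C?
The chart is tilted about 8° counter-clockwise. At C, the line is at 36°C.

36°C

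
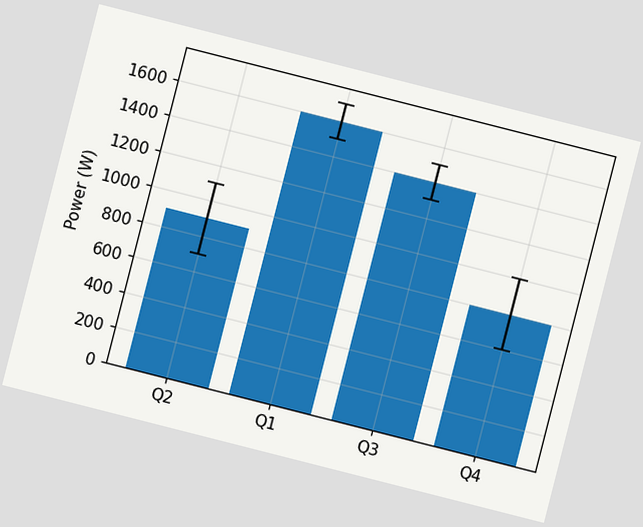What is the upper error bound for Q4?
1000W

The chart is tilted about 14° clockwise. The Q4 bar's upper whisker reaches 1000W.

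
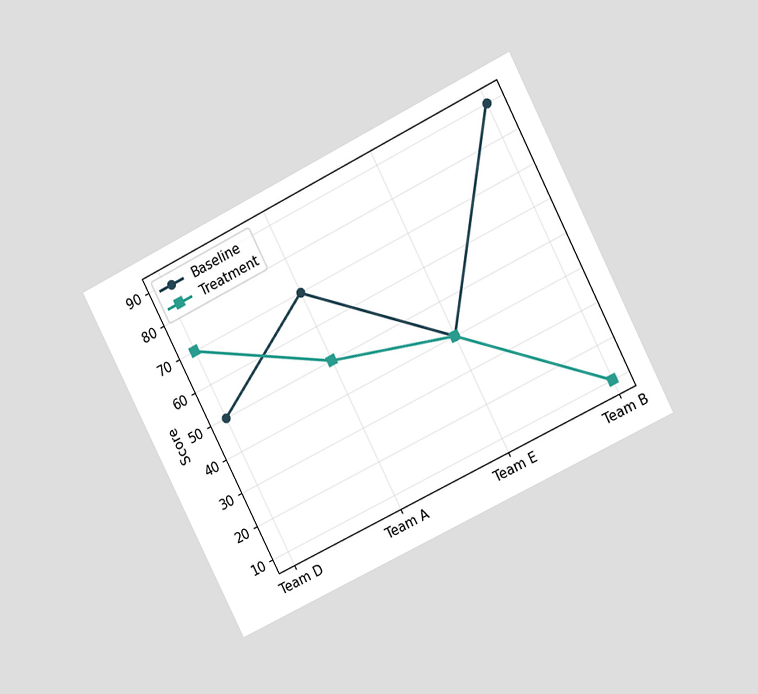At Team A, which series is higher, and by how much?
The chart is tilted about 27° counter-clockwise and viewed at a slight angle. At Team A, Baseline sits above the other line by 20.

Baseline, by 20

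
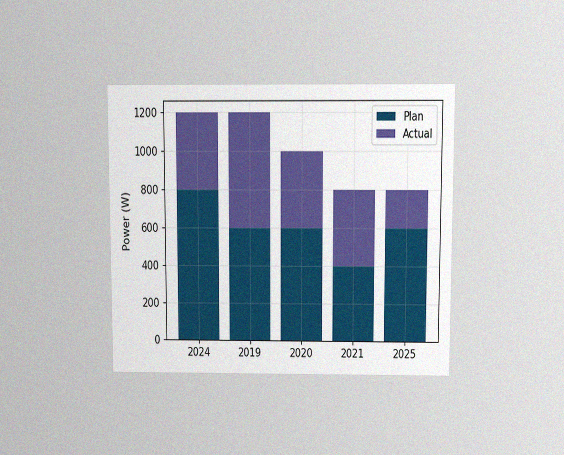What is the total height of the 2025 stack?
The chart is viewed slightly from above, with some photo noise. The 2025 stack's top reaches 800W on the y-axis.

800W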